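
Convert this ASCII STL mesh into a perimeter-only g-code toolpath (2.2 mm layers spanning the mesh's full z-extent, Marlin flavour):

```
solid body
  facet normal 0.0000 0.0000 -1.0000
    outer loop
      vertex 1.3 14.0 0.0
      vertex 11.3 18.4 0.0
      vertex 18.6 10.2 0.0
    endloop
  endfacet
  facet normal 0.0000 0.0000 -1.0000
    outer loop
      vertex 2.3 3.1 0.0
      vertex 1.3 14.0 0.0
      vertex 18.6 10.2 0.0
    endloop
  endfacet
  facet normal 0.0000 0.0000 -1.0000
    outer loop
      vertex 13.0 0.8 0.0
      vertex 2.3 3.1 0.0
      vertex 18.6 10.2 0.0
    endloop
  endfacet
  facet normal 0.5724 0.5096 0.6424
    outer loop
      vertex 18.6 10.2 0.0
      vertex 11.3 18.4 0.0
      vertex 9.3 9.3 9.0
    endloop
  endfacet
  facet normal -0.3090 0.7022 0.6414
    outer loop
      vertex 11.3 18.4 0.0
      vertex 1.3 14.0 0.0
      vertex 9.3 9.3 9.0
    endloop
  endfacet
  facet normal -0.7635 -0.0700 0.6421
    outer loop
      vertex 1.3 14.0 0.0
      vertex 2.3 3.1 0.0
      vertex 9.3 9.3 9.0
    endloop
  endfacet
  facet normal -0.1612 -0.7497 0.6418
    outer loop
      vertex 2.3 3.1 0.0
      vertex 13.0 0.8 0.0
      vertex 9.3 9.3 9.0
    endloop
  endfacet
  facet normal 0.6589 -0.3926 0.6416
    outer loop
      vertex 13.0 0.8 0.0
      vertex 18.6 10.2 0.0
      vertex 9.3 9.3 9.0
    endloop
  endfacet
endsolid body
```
; perimeter-only toolpath
G21 ; units = mm
G90 ; absolute positioning
G28 ; home
; layer 1
G0 Z2.2
G0 X16.3 Y10.0
G1 X10.8 Y16.1
G1 X3.3 Y12.8
G1 X4.0 Y4.7
G1 X12.1 Y2.9
G1 X16.3 Y10.0
; layer 2
G0 Z4.5
G0 X14.0 Y9.8
G1 X10.3 Y13.8
G1 X5.3 Y11.7
G1 X5.8 Y6.2
G1 X11.2 Y5.1
G1 X14.0 Y9.8
; layer 3
G0 Z6.8
G0 X11.6 Y9.5
G1 X9.8 Y11.6
G1 X7.3 Y10.5
G1 X7.6 Y7.8
G1 X10.2 Y7.2
G1 X11.6 Y9.5
M2 ; end

The solid is a regular 5-sided pyramid, base circumscribed radius ≈ 9.3 mm, apex at z ≈ 9 mm. Slicing at Δz = 2.2 mm — 4 equal slices spanning the solid's height, so layer i sits at z = i·h/4 — gives 3 non-empty perimeters. Each is a 5-segment closed polygon; G0 lifts to the layer z and rapids to the start vertex, then G1 traces the edges. The cross-section shrinks linearly with z (the slice at the apex is degenerate and omitted).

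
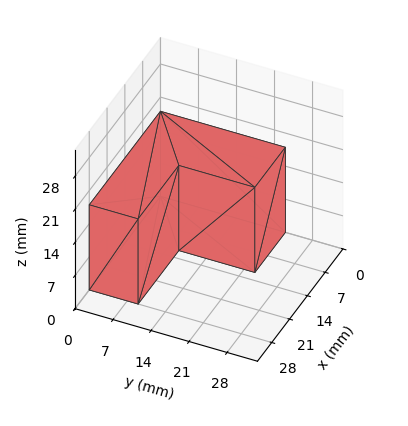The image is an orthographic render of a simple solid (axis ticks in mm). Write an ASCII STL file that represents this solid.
Reading the render: the shape is an L-shaped prism: outer 28 × 23 mm, arm thicknesses ≈ 9 mm (horizontal) and 12 mm (vertical), extruded 18 mm in z (dimensions read to the nearest mm from the axis ticks). For the STL, each face is triangulated and given an outward normal.

solid part
  facet normal 0.0000 0.0000 -1.0000
    outer loop
      vertex 28.0 9.0 0.0
      vertex 28.0 0.0 0.0
      vertex 0.0 0.0 0.0
    endloop
  endfacet
  facet normal 0.0000 0.0000 -1.0000
    outer loop
      vertex 12.0 9.0 0.0
      vertex 28.0 9.0 0.0
      vertex 0.0 0.0 0.0
    endloop
  endfacet
  facet normal 0.0000 0.0000 -1.0000
    outer loop
      vertex 12.0 23.0 0.0
      vertex 12.0 9.0 0.0
      vertex 0.0 0.0 0.0
    endloop
  endfacet
  facet normal 0.0000 0.0000 -1.0000
    outer loop
      vertex 0.0 23.0 0.0
      vertex 12.0 23.0 0.0
      vertex 0.0 0.0 0.0
    endloop
  endfacet
  facet normal 0.0000 0.0000 1.0000
    outer loop
      vertex 0.0 0.0 18.0
      vertex 28.0 0.0 18.0
      vertex 28.0 9.0 18.0
    endloop
  endfacet
  facet normal 0.0000 0.0000 1.0000
    outer loop
      vertex 0.0 0.0 18.0
      vertex 28.0 9.0 18.0
      vertex 12.0 9.0 18.0
    endloop
  endfacet
  facet normal 0.0000 0.0000 1.0000
    outer loop
      vertex 0.0 0.0 18.0
      vertex 12.0 9.0 18.0
      vertex 12.0 23.0 18.0
    endloop
  endfacet
  facet normal 0.0000 0.0000 1.0000
    outer loop
      vertex 0.0 0.0 18.0
      vertex 12.0 23.0 18.0
      vertex 0.0 23.0 18.0
    endloop
  endfacet
  facet normal 0.0000 -1.0000 0.0000
    outer loop
      vertex 0.0 0.0 0.0
      vertex 28.0 0.0 0.0
      vertex 28.0 0.0 18.0
    endloop
  endfacet
  facet normal 0.0000 -1.0000 0.0000
    outer loop
      vertex 0.0 0.0 0.0
      vertex 28.0 0.0 18.0
      vertex 0.0 0.0 18.0
    endloop
  endfacet
  facet normal 1.0000 0.0000 0.0000
    outer loop
      vertex 28.0 0.0 0.0
      vertex 28.0 9.0 0.0
      vertex 28.0 9.0 18.0
    endloop
  endfacet
  facet normal 1.0000 0.0000 0.0000
    outer loop
      vertex 28.0 0.0 0.0
      vertex 28.0 9.0 18.0
      vertex 28.0 0.0 18.0
    endloop
  endfacet
  facet normal 0.0000 1.0000 0.0000
    outer loop
      vertex 28.0 9.0 0.0
      vertex 12.0 9.0 0.0
      vertex 12.0 9.0 18.0
    endloop
  endfacet
  facet normal 0.0000 1.0000 0.0000
    outer loop
      vertex 28.0 9.0 0.0
      vertex 12.0 9.0 18.0
      vertex 28.0 9.0 18.0
    endloop
  endfacet
  facet normal 1.0000 0.0000 0.0000
    outer loop
      vertex 12.0 9.0 0.0
      vertex 12.0 23.0 0.0
      vertex 12.0 23.0 18.0
    endloop
  endfacet
  facet normal 1.0000 0.0000 0.0000
    outer loop
      vertex 12.0 9.0 0.0
      vertex 12.0 23.0 18.0
      vertex 12.0 9.0 18.0
    endloop
  endfacet
  facet normal 0.0000 1.0000 0.0000
    outer loop
      vertex 12.0 23.0 0.0
      vertex 0.0 23.0 0.0
      vertex 0.0 23.0 18.0
    endloop
  endfacet
  facet normal 0.0000 1.0000 0.0000
    outer loop
      vertex 12.0 23.0 0.0
      vertex 0.0 23.0 18.0
      vertex 12.0 23.0 18.0
    endloop
  endfacet
  facet normal -1.0000 0.0000 0.0000
    outer loop
      vertex 0.0 23.0 0.0
      vertex 0.0 0.0 0.0
      vertex 0.0 0.0 18.0
    endloop
  endfacet
  facet normal -1.0000 0.0000 0.0000
    outer loop
      vertex 0.0 23.0 0.0
      vertex 0.0 0.0 18.0
      vertex 0.0 23.0 18.0
    endloop
  endfacet
endsolid part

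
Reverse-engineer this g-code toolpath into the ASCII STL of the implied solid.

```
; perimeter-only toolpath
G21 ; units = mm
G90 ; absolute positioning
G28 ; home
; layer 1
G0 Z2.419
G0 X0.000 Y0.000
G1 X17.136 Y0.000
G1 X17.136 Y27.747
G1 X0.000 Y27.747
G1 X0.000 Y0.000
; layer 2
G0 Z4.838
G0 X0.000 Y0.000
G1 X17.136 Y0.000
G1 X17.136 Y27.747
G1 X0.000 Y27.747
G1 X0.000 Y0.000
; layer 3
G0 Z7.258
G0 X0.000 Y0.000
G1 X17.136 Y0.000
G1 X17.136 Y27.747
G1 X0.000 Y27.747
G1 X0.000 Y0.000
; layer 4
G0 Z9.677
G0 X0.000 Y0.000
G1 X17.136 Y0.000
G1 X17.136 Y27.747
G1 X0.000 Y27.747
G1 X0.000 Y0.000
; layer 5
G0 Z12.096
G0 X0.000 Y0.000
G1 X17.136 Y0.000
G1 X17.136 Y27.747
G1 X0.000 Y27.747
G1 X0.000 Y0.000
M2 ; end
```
solid part
  facet normal 0.0000 0.0000 -1.0000
    outer loop
      vertex 17.136 27.747 0.000
      vertex 17.136 0.000 0.000
      vertex 0.000 0.000 0.000
    endloop
  endfacet
  facet normal 0.0000 0.0000 -1.0000
    outer loop
      vertex 0.000 27.747 0.000
      vertex 17.136 27.747 0.000
      vertex 0.000 0.000 0.000
    endloop
  endfacet
  facet normal 0.0000 0.0000 1.0000
    outer loop
      vertex 0.000 0.000 12.096
      vertex 17.136 0.000 12.096
      vertex 17.136 27.747 12.096
    endloop
  endfacet
  facet normal 0.0000 0.0000 1.0000
    outer loop
      vertex 0.000 0.000 12.096
      vertex 17.136 27.747 12.096
      vertex 0.000 27.747 12.096
    endloop
  endfacet
  facet normal 0.0000 -1.0000 0.0000
    outer loop
      vertex 0.000 0.000 0.000
      vertex 17.136 0.000 0.000
      vertex 17.136 0.000 12.096
    endloop
  endfacet
  facet normal 0.0000 -1.0000 0.0000
    outer loop
      vertex 0.000 0.000 0.000
      vertex 17.136 0.000 12.096
      vertex 0.000 0.000 12.096
    endloop
  endfacet
  facet normal 0.0000 1.0000 0.0000
    outer loop
      vertex 17.136 27.747 12.096
      vertex 17.136 27.747 0.000
      vertex 0.000 27.747 0.000
    endloop
  endfacet
  facet normal 0.0000 1.0000 0.0000
    outer loop
      vertex 0.000 27.747 12.096
      vertex 17.136 27.747 12.096
      vertex 0.000 27.747 0.000
    endloop
  endfacet
  facet normal -1.0000 0.0000 0.0000
    outer loop
      vertex 0.000 27.747 12.096
      vertex 0.000 27.747 0.000
      vertex 0.000 0.000 0.000
    endloop
  endfacet
  facet normal -1.0000 0.0000 0.0000
    outer loop
      vertex 0.000 0.000 12.096
      vertex 0.000 27.747 12.096
      vertex 0.000 0.000 0.000
    endloop
  endfacet
  facet normal 1.0000 0.0000 0.0000
    outer loop
      vertex 17.136 0.000 0.000
      vertex 17.136 27.747 0.000
      vertex 17.136 27.747 12.096
    endloop
  endfacet
  facet normal 1.0000 0.0000 0.0000
    outer loop
      vertex 17.136 0.000 0.000
      vertex 17.136 27.747 12.096
      vertex 17.136 0.000 12.096
    endloop
  endfacet
endsolid part

The G0 Z moves step by Δz≈2.419 mm. Every layer's G1 loop is the same polygon, so the solid is a straight extrusion of it from z=0 to z≈12.1. Closing with flat bottom and top caps and triangulating gives 12 facets — a rectangular box, roughly 17.1 × 27.7 mm footprint and 12.1 mm tall.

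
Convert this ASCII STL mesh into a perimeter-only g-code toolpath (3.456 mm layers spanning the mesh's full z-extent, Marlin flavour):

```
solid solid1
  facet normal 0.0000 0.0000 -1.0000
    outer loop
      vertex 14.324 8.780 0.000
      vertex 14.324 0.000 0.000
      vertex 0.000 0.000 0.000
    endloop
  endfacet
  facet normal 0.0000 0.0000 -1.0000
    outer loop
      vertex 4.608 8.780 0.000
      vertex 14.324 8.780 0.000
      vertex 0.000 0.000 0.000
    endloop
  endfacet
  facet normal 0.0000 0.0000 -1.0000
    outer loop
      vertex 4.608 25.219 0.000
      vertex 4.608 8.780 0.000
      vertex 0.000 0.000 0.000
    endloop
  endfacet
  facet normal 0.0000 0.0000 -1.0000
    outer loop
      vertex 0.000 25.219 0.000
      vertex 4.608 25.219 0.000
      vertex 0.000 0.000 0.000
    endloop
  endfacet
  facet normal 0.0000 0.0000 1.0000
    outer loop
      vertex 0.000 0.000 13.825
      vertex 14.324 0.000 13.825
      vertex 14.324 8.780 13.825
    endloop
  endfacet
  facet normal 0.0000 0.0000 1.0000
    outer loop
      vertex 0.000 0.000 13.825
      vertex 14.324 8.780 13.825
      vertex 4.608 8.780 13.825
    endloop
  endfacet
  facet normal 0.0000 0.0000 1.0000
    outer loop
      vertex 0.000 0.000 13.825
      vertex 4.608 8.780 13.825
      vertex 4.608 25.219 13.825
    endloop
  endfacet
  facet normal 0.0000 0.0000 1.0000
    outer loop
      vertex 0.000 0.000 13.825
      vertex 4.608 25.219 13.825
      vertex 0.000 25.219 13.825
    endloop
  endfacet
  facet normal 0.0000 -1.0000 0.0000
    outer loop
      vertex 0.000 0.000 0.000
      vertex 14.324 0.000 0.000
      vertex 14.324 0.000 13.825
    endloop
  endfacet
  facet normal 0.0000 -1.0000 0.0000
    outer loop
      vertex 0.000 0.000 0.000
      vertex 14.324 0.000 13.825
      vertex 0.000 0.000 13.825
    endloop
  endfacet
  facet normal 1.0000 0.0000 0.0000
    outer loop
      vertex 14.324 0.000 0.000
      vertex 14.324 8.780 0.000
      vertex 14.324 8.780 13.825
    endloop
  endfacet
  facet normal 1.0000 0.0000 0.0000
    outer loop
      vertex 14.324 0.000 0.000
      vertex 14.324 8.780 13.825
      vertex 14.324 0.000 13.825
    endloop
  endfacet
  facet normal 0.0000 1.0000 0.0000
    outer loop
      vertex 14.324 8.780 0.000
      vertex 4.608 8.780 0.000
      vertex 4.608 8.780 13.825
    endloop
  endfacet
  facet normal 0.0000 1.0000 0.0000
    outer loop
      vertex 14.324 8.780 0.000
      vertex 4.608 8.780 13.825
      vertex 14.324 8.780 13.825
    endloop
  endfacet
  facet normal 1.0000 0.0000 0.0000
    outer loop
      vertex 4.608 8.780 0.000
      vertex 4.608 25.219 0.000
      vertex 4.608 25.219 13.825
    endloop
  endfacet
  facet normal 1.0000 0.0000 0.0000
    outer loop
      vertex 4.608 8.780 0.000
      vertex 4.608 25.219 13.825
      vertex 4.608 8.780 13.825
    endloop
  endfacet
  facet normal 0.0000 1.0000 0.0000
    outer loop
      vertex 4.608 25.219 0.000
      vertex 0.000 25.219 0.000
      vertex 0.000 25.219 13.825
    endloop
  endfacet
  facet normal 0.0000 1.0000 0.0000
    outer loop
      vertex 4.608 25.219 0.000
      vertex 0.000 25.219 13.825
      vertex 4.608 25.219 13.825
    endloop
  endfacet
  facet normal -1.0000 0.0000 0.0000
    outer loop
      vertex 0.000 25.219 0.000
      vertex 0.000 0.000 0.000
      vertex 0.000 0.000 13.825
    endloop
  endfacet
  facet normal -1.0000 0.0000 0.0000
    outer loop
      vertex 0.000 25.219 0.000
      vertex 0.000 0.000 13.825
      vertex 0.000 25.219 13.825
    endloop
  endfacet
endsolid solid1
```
; perimeter-only toolpath
G21 ; units = mm
G90 ; absolute positioning
G28 ; home
; layer 1
G0 Z3.456
G0 X0.000 Y0.000
G1 X14.324 Y0.000
G1 X14.324 Y8.780
G1 X4.608 Y8.780
G1 X4.608 Y25.219
G1 X0.000 Y25.219
G1 X0.000 Y0.000
; layer 2
G0 Z6.912
G0 X0.000 Y0.000
G1 X14.324 Y0.000
G1 X14.324 Y8.780
G1 X4.608 Y8.780
G1 X4.608 Y25.219
G1 X0.000 Y25.219
G1 X0.000 Y0.000
; layer 3
G0 Z10.369
G0 X0.000 Y0.000
G1 X14.324 Y0.000
G1 X14.324 Y8.780
G1 X4.608 Y8.780
G1 X4.608 Y25.219
G1 X0.000 Y25.219
G1 X0.000 Y0.000
; layer 4
G0 Z13.825
G0 X0.000 Y0.000
G1 X14.324 Y0.000
G1 X14.324 Y8.780
G1 X4.608 Y8.780
G1 X4.608 Y25.219
G1 X0.000 Y25.219
G1 X0.000 Y0.000
M2 ; end

The solid is an L-shaped prism: outer 14.3 × 25.2 mm, arm thicknesses ≈ 8.78 mm (horizontal) and 4.61 mm (vertical), extruded 13.8 mm in z. Slicing at Δz = 3.456 mm — 4 equal slices spanning the solid's height, so layer i sits at z = i·h/4 — gives 4 non-empty perimeters. Each is a 6-segment closed polygon; G0 lifts to the layer z and rapids to the start vertex, then G1 traces the edges.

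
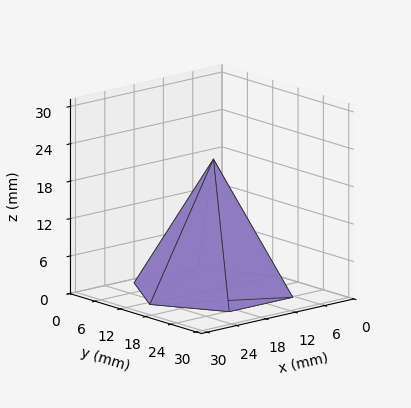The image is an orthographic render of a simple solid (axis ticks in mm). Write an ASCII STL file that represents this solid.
Reading the render: the shape is a regular 6-sided pyramid, base circumscribed radius ≈ 13 mm, apex at z ≈ 21 mm (dimensions read to the nearest mm from the axis ticks). For the STL, each face is triangulated and given an outward normal.

solid part
  facet normal 0.0000 0.0000 -1.0000
    outer loop
      vertex 6.500 24.258 0.000
      vertex 19.500 24.258 0.000
      vertex 26.000 13.000 0.000
    endloop
  endfacet
  facet normal 0.0000 0.0000 -1.0000
    outer loop
      vertex 0.000 13.000 0.000
      vertex 6.500 24.258 0.000
      vertex 26.000 13.000 0.000
    endloop
  endfacet
  facet normal 0.0000 0.0000 -1.0000
    outer loop
      vertex 6.500 1.742 0.000
      vertex 0.000 13.000 0.000
      vertex 26.000 13.000 0.000
    endloop
  endfacet
  facet normal 0.0000 0.0000 -1.0000
    outer loop
      vertex 19.500 1.742 0.000
      vertex 6.500 1.742 0.000
      vertex 26.000 13.000 0.000
    endloop
  endfacet
  facet normal 0.7633 0.4407 0.4725
    outer loop
      vertex 26.000 13.000 0.000
      vertex 19.500 24.258 0.000
      vertex 13.000 13.000 21.000
    endloop
  endfacet
  facet normal 0.0000 0.8813 0.4725
    outer loop
      vertex 19.500 24.258 0.000
      vertex 6.500 24.258 0.000
      vertex 13.000 13.000 21.000
    endloop
  endfacet
  facet normal -0.7633 0.4407 0.4725
    outer loop
      vertex 6.500 24.258 0.000
      vertex 0.000 13.000 0.000
      vertex 13.000 13.000 21.000
    endloop
  endfacet
  facet normal -0.7633 -0.4407 0.4725
    outer loop
      vertex 0.000 13.000 0.000
      vertex 6.500 1.742 0.000
      vertex 13.000 13.000 21.000
    endloop
  endfacet
  facet normal 0.0000 -0.8813 0.4725
    outer loop
      vertex 6.500 1.742 0.000
      vertex 19.500 1.742 0.000
      vertex 13.000 13.000 21.000
    endloop
  endfacet
  facet normal 0.7633 -0.4407 0.4725
    outer loop
      vertex 19.500 1.742 0.000
      vertex 26.000 13.000 0.000
      vertex 13.000 13.000 21.000
    endloop
  endfacet
endsolid part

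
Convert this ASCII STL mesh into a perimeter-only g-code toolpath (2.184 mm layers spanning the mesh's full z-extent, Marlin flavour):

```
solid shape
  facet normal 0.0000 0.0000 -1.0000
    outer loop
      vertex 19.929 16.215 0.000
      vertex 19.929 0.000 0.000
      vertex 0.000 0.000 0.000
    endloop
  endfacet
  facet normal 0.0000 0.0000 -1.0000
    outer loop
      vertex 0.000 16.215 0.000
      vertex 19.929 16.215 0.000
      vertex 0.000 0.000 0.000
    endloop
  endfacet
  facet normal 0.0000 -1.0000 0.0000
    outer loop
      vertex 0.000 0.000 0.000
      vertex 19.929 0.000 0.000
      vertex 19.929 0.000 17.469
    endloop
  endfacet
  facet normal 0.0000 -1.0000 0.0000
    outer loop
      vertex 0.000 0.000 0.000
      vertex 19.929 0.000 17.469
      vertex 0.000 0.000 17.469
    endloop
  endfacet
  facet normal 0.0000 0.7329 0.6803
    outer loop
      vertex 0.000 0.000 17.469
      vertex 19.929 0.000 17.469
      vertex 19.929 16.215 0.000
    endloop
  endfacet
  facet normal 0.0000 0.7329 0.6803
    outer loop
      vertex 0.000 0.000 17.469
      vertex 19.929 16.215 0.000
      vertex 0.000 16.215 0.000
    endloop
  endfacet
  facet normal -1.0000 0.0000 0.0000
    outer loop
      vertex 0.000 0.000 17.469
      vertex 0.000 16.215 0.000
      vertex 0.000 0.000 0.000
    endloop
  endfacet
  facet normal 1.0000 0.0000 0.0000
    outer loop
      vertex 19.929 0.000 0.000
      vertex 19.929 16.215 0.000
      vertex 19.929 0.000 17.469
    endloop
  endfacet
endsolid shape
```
; perimeter-only toolpath
G21 ; units = mm
G90 ; absolute positioning
G28 ; home
; layer 1
G0 Z2.184
G0 X0.000 Y0.000
G1 X19.929 Y0.000
G1 X19.929 Y14.188
G1 X0.000 Y14.188
G1 X0.000 Y0.000
; layer 2
G0 Z4.367
G0 X0.000 Y0.000
G1 X19.929 Y0.000
G1 X19.929 Y12.161
G1 X0.000 Y12.161
G1 X0.000 Y0.000
; layer 3
G0 Z6.551
G0 X0.000 Y0.000
G1 X19.929 Y0.000
G1 X19.929 Y10.134
G1 X0.000 Y10.134
G1 X0.000 Y0.000
; layer 4
G0 Z8.735
G0 X0.000 Y0.000
G1 X19.929 Y0.000
G1 X19.929 Y8.107
G1 X0.000 Y8.107
G1 X0.000 Y0.000
; layer 5
G0 Z10.918
G0 X0.000 Y0.000
G1 X19.929 Y0.000
G1 X19.929 Y6.081
G1 X0.000 Y6.081
G1 X0.000 Y0.000
; layer 6
G0 Z13.102
G0 X0.000 Y0.000
G1 X19.929 Y0.000
G1 X19.929 Y4.054
G1 X0.000 Y4.054
G1 X0.000 Y0.000
; layer 7
G0 Z15.285
G0 X0.000 Y0.000
G1 X19.929 Y0.000
G1 X19.929 Y2.027
G1 X0.000 Y2.027
G1 X0.000 Y0.000
M2 ; end

The solid is a wedge (ramp): 19.9 × 16.2 mm base, rising to 17.5 mm along the y=0 edge and sloping linearly to z=0 at y=16.2. Slicing at Δz = 2.184 mm — 8 equal slices spanning the solid's height, so layer i sits at z = i·h/8 — gives 7 non-empty perimeters. Each is a 4-segment closed polygon; G0 lifts to the layer z and rapids to the start vertex, then G1 traces the edges. The cross-section shrinks linearly with z (the slice at the apex is degenerate and omitted).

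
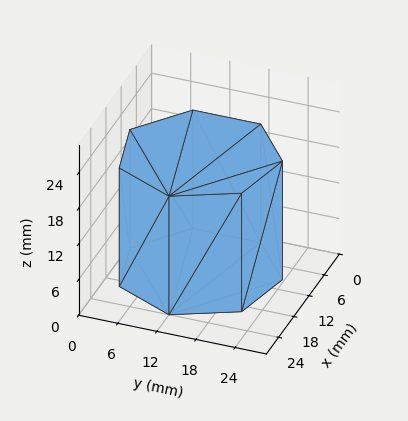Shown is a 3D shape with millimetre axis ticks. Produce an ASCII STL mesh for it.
Reading the render: the shape is a regular 7-sided prism (a cylinder approximated with 7 flat sides), circumscribed radius ≈ 12 mm, height ≈ 20 mm (dimensions read to the nearest mm from the axis ticks). For the STL, each face is triangulated and given an outward normal.

solid part
  facet normal 0.0000 0.0000 -1.0000
    outer loop
      vertex 9.330 23.699 0.000
      vertex 19.482 21.382 0.000
      vertex 24.000 12.000 0.000
    endloop
  endfacet
  facet normal 0.0000 0.0000 -1.0000
    outer loop
      vertex 1.188 17.207 0.000
      vertex 9.330 23.699 0.000
      vertex 24.000 12.000 0.000
    endloop
  endfacet
  facet normal 0.0000 0.0000 -1.0000
    outer loop
      vertex 1.188 6.793 0.000
      vertex 1.188 17.207 0.000
      vertex 24.000 12.000 0.000
    endloop
  endfacet
  facet normal 0.0000 0.0000 -1.0000
    outer loop
      vertex 9.330 0.301 0.000
      vertex 1.188 6.793 0.000
      vertex 24.000 12.000 0.000
    endloop
  endfacet
  facet normal 0.0000 0.0000 -1.0000
    outer loop
      vertex 19.482 2.618 0.000
      vertex 9.330 0.301 0.000
      vertex 24.000 12.000 0.000
    endloop
  endfacet
  facet normal 0.0000 0.0000 1.0000
    outer loop
      vertex 24.000 12.000 20.000
      vertex 19.482 21.382 20.000
      vertex 9.330 23.699 20.000
    endloop
  endfacet
  facet normal 0.0000 0.0000 1.0000
    outer loop
      vertex 24.000 12.000 20.000
      vertex 9.330 23.699 20.000
      vertex 1.188 17.207 20.000
    endloop
  endfacet
  facet normal 0.0000 0.0000 1.0000
    outer loop
      vertex 24.000 12.000 20.000
      vertex 1.188 17.207 20.000
      vertex 1.188 6.793 20.000
    endloop
  endfacet
  facet normal 0.0000 0.0000 1.0000
    outer loop
      vertex 24.000 12.000 20.000
      vertex 1.188 6.793 20.000
      vertex 9.330 0.301 20.000
    endloop
  endfacet
  facet normal 0.0000 0.0000 1.0000
    outer loop
      vertex 24.000 12.000 20.000
      vertex 9.330 0.301 20.000
      vertex 19.482 2.618 20.000
    endloop
  endfacet
  facet normal 0.9010 0.4339 0.0000
    outer loop
      vertex 24.000 12.000 0.000
      vertex 19.482 21.382 0.000
      vertex 19.482 21.382 20.000
    endloop
  endfacet
  facet normal 0.9010 0.4339 0.0000
    outer loop
      vertex 24.000 12.000 0.000
      vertex 19.482 21.382 20.000
      vertex 24.000 12.000 20.000
    endloop
  endfacet
  facet normal 0.2225 0.9749 0.0000
    outer loop
      vertex 19.482 21.382 0.000
      vertex 9.330 23.699 0.000
      vertex 9.330 23.699 20.000
    endloop
  endfacet
  facet normal 0.2225 0.9749 0.0000
    outer loop
      vertex 19.482 21.382 0.000
      vertex 9.330 23.699 20.000
      vertex 19.482 21.382 20.000
    endloop
  endfacet
  facet normal -0.6234 0.7819 0.0000
    outer loop
      vertex 9.330 23.699 0.000
      vertex 1.188 17.207 0.000
      vertex 1.188 17.207 20.000
    endloop
  endfacet
  facet normal -0.6234 0.7819 0.0000
    outer loop
      vertex 9.330 23.699 0.000
      vertex 1.188 17.207 20.000
      vertex 9.330 23.699 20.000
    endloop
  endfacet
  facet normal -1.0000 0.0000 0.0000
    outer loop
      vertex 1.188 17.207 0.000
      vertex 1.188 6.793 0.000
      vertex 1.188 6.793 20.000
    endloop
  endfacet
  facet normal -1.0000 0.0000 0.0000
    outer loop
      vertex 1.188 17.207 0.000
      vertex 1.188 6.793 20.000
      vertex 1.188 17.207 20.000
    endloop
  endfacet
  facet normal -0.6234 -0.7819 0.0000
    outer loop
      vertex 1.188 6.793 0.000
      vertex 9.330 0.301 0.000
      vertex 9.330 0.301 20.000
    endloop
  endfacet
  facet normal -0.6234 -0.7819 0.0000
    outer loop
      vertex 1.188 6.793 0.000
      vertex 9.330 0.301 20.000
      vertex 1.188 6.793 20.000
    endloop
  endfacet
  facet normal 0.2225 -0.9749 0.0000
    outer loop
      vertex 9.330 0.301 0.000
      vertex 19.482 2.618 0.000
      vertex 19.482 2.618 20.000
    endloop
  endfacet
  facet normal 0.2225 -0.9749 0.0000
    outer loop
      vertex 9.330 0.301 0.000
      vertex 19.482 2.618 20.000
      vertex 9.330 0.301 20.000
    endloop
  endfacet
  facet normal 0.9010 -0.4339 0.0000
    outer loop
      vertex 19.482 2.618 0.000
      vertex 24.000 12.000 0.000
      vertex 24.000 12.000 20.000
    endloop
  endfacet
  facet normal 0.9010 -0.4339 0.0000
    outer loop
      vertex 19.482 2.618 0.000
      vertex 24.000 12.000 20.000
      vertex 19.482 2.618 20.000
    endloop
  endfacet
endsolid part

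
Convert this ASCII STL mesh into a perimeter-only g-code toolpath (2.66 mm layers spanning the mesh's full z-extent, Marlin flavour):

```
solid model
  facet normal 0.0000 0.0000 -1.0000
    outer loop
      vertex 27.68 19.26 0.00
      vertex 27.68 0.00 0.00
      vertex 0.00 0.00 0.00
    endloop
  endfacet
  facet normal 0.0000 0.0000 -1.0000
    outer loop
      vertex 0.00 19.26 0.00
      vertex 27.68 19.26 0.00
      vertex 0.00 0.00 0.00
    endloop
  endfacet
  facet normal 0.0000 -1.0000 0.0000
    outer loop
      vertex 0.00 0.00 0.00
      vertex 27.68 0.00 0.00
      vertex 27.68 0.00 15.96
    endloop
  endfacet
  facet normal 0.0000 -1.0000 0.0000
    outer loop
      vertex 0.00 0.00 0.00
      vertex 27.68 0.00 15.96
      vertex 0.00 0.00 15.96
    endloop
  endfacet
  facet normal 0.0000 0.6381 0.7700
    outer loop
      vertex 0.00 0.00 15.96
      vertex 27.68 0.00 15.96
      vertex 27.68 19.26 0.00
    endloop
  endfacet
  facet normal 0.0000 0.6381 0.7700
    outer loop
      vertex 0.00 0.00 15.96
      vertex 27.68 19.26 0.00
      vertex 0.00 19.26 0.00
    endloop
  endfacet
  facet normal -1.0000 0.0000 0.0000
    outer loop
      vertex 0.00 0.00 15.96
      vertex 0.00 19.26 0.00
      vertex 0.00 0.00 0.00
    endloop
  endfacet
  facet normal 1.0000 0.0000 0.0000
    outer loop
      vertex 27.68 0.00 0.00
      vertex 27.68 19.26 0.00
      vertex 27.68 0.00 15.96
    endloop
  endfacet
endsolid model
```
; perimeter-only toolpath
G21 ; units = mm
G90 ; absolute positioning
G28 ; home
; layer 1
G0 Z2.66
G0 X0.00 Y0.00
G1 X27.68 Y0.00
G1 X27.68 Y16.05
G1 X0.00 Y16.05
G1 X0.00 Y0.00
; layer 2
G0 Z5.32
G0 X0.00 Y0.00
G1 X27.68 Y0.00
G1 X27.68 Y12.84
G1 X0.00 Y12.84
G1 X0.00 Y0.00
; layer 3
G0 Z7.98
G0 X0.00 Y0.00
G1 X27.68 Y0.00
G1 X27.68 Y9.63
G1 X0.00 Y9.63
G1 X0.00 Y0.00
; layer 4
G0 Z10.64
G0 X0.00 Y0.00
G1 X27.68 Y0.00
G1 X27.68 Y6.42
G1 X0.00 Y6.42
G1 X0.00 Y0.00
; layer 5
G0 Z13.30
G0 X0.00 Y0.00
G1 X27.68 Y0.00
G1 X27.68 Y3.21
G1 X0.00 Y3.21
G1 X0.00 Y0.00
M2 ; end

The solid is a wedge (ramp): 27.7 × 19.3 mm base, rising to 16 mm along the y=0 edge and sloping linearly to z=0 at y=19.3. Slicing at Δz = 2.66 mm — 6 equal slices spanning the solid's height, so layer i sits at z = i·h/6 — gives 5 non-empty perimeters. Each is a 4-segment closed polygon; G0 lifts to the layer z and rapids to the start vertex, then G1 traces the edges. The cross-section shrinks linearly with z (the slice at the apex is degenerate and omitted).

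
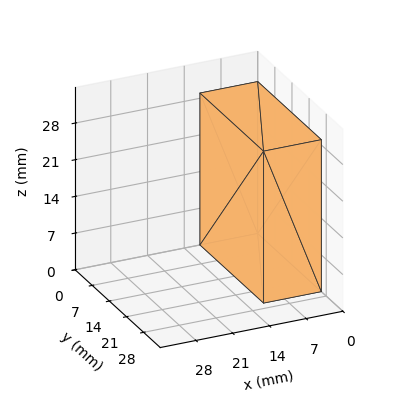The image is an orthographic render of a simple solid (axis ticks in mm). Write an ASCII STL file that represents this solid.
Reading the render: the shape is a rectangular box, roughly 11 × 26 mm footprint and 29 mm tall (dimensions read to the nearest mm from the axis ticks). For the STL, each face is triangulated and given an outward normal.

solid part
  facet normal 0.0000 0.0000 -1.0000
    outer loop
      vertex 11.00 26.00 0.00
      vertex 11.00 0.00 0.00
      vertex 0.00 0.00 0.00
    endloop
  endfacet
  facet normal 0.0000 0.0000 -1.0000
    outer loop
      vertex 0.00 26.00 0.00
      vertex 11.00 26.00 0.00
      vertex 0.00 0.00 0.00
    endloop
  endfacet
  facet normal 0.0000 0.0000 1.0000
    outer loop
      vertex 0.00 0.00 29.00
      vertex 11.00 0.00 29.00
      vertex 11.00 26.00 29.00
    endloop
  endfacet
  facet normal 0.0000 0.0000 1.0000
    outer loop
      vertex 0.00 0.00 29.00
      vertex 11.00 26.00 29.00
      vertex 0.00 26.00 29.00
    endloop
  endfacet
  facet normal 0.0000 -1.0000 0.0000
    outer loop
      vertex 0.00 0.00 0.00
      vertex 11.00 0.00 0.00
      vertex 11.00 0.00 29.00
    endloop
  endfacet
  facet normal 0.0000 -1.0000 0.0000
    outer loop
      vertex 0.00 0.00 0.00
      vertex 11.00 0.00 29.00
      vertex 0.00 0.00 29.00
    endloop
  endfacet
  facet normal 0.0000 1.0000 0.0000
    outer loop
      vertex 11.00 26.00 29.00
      vertex 11.00 26.00 0.00
      vertex 0.00 26.00 0.00
    endloop
  endfacet
  facet normal 0.0000 1.0000 0.0000
    outer loop
      vertex 0.00 26.00 29.00
      vertex 11.00 26.00 29.00
      vertex 0.00 26.00 0.00
    endloop
  endfacet
  facet normal -1.0000 0.0000 0.0000
    outer loop
      vertex 0.00 26.00 29.00
      vertex 0.00 26.00 0.00
      vertex 0.00 0.00 0.00
    endloop
  endfacet
  facet normal -1.0000 0.0000 0.0000
    outer loop
      vertex 0.00 0.00 29.00
      vertex 0.00 26.00 29.00
      vertex 0.00 0.00 0.00
    endloop
  endfacet
  facet normal 1.0000 0.0000 0.0000
    outer loop
      vertex 11.00 0.00 0.00
      vertex 11.00 26.00 0.00
      vertex 11.00 26.00 29.00
    endloop
  endfacet
  facet normal 1.0000 0.0000 0.0000
    outer loop
      vertex 11.00 0.00 0.00
      vertex 11.00 26.00 29.00
      vertex 11.00 0.00 29.00
    endloop
  endfacet
endsolid part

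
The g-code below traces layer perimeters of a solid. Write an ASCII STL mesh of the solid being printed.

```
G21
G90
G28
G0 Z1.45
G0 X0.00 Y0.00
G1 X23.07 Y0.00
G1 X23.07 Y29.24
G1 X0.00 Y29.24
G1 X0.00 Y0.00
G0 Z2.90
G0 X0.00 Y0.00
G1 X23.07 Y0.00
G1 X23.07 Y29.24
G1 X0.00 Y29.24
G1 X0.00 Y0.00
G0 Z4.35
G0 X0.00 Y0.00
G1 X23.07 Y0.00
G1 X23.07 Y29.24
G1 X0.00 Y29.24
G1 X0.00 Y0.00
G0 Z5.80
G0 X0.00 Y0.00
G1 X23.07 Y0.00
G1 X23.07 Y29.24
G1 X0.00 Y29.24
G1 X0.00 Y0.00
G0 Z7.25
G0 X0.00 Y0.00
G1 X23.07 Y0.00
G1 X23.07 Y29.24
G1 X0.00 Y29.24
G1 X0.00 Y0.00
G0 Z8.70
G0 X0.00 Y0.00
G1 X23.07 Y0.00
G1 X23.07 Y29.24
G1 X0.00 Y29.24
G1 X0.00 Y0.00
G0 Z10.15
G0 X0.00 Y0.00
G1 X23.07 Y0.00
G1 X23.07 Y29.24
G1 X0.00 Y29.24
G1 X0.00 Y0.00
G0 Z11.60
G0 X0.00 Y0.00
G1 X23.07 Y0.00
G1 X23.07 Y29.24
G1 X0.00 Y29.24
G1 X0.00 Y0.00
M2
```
solid part
  facet normal 0.0000 0.0000 -1.0000
    outer loop
      vertex 23.07 29.24 0.00
      vertex 23.07 0.00 0.00
      vertex 0.00 0.00 0.00
    endloop
  endfacet
  facet normal 0.0000 0.0000 -1.0000
    outer loop
      vertex 0.00 29.24 0.00
      vertex 23.07 29.24 0.00
      vertex 0.00 0.00 0.00
    endloop
  endfacet
  facet normal 0.0000 0.0000 1.0000
    outer loop
      vertex 0.00 0.00 11.60
      vertex 23.07 0.00 11.60
      vertex 23.07 29.24 11.60
    endloop
  endfacet
  facet normal 0.0000 0.0000 1.0000
    outer loop
      vertex 0.00 0.00 11.60
      vertex 23.07 29.24 11.60
      vertex 0.00 29.24 11.60
    endloop
  endfacet
  facet normal 0.0000 -1.0000 0.0000
    outer loop
      vertex 0.00 0.00 0.00
      vertex 23.07 0.00 0.00
      vertex 23.07 0.00 11.60
    endloop
  endfacet
  facet normal 0.0000 -1.0000 0.0000
    outer loop
      vertex 0.00 0.00 0.00
      vertex 23.07 0.00 11.60
      vertex 0.00 0.00 11.60
    endloop
  endfacet
  facet normal 0.0000 1.0000 0.0000
    outer loop
      vertex 23.07 29.24 11.60
      vertex 23.07 29.24 0.00
      vertex 0.00 29.24 0.00
    endloop
  endfacet
  facet normal 0.0000 1.0000 0.0000
    outer loop
      vertex 0.00 29.24 11.60
      vertex 23.07 29.24 11.60
      vertex 0.00 29.24 0.00
    endloop
  endfacet
  facet normal -1.0000 0.0000 0.0000
    outer loop
      vertex 0.00 29.24 11.60
      vertex 0.00 29.24 0.00
      vertex 0.00 0.00 0.00
    endloop
  endfacet
  facet normal -1.0000 0.0000 0.0000
    outer loop
      vertex 0.00 0.00 11.60
      vertex 0.00 29.24 11.60
      vertex 0.00 0.00 0.00
    endloop
  endfacet
  facet normal 1.0000 0.0000 0.0000
    outer loop
      vertex 23.07 0.00 0.00
      vertex 23.07 29.24 0.00
      vertex 23.07 29.24 11.60
    endloop
  endfacet
  facet normal 1.0000 0.0000 0.0000
    outer loop
      vertex 23.07 0.00 0.00
      vertex 23.07 29.24 11.60
      vertex 23.07 0.00 11.60
    endloop
  endfacet
endsolid part

The G0 Z moves step by Δz≈1.45 mm. Every layer's G1 loop is the same polygon, so the solid is a straight extrusion of it from z=0 to z≈11.6. Closing with flat bottom and top caps and triangulating gives 12 facets — a rectangular box, roughly 23.1 × 29.2 mm footprint and 11.6 mm tall.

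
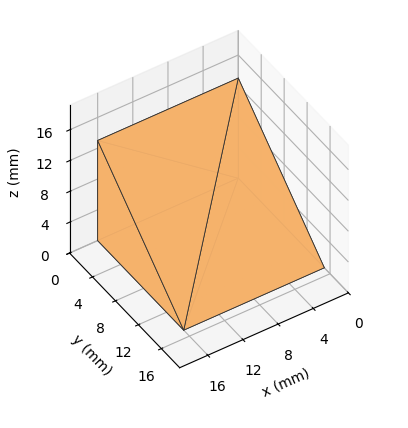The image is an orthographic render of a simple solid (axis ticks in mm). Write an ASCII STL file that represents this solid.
Reading the render: the shape is a wedge (ramp): 16 × 15 mm base, rising to 13 mm along the y=0 edge and sloping linearly to z=0 at y=15 (dimensions read to the nearest mm from the axis ticks). For the STL, each face is triangulated and given an outward normal.

solid part
  facet normal 0.0000 0.0000 -1.0000
    outer loop
      vertex 16.0 15.0 0.0
      vertex 16.0 0.0 0.0
      vertex 0.0 0.0 0.0
    endloop
  endfacet
  facet normal 0.0000 0.0000 -1.0000
    outer loop
      vertex 0.0 15.0 0.0
      vertex 16.0 15.0 0.0
      vertex 0.0 0.0 0.0
    endloop
  endfacet
  facet normal 0.0000 -1.0000 0.0000
    outer loop
      vertex 0.0 0.0 0.0
      vertex 16.0 0.0 0.0
      vertex 16.0 0.0 13.0
    endloop
  endfacet
  facet normal 0.0000 -1.0000 0.0000
    outer loop
      vertex 0.0 0.0 0.0
      vertex 16.0 0.0 13.0
      vertex 0.0 0.0 13.0
    endloop
  endfacet
  facet normal 0.0000 0.6549 0.7557
    outer loop
      vertex 0.0 0.0 13.0
      vertex 16.0 0.0 13.0
      vertex 16.0 15.0 0.0
    endloop
  endfacet
  facet normal 0.0000 0.6549 0.7557
    outer loop
      vertex 0.0 0.0 13.0
      vertex 16.0 15.0 0.0
      vertex 0.0 15.0 0.0
    endloop
  endfacet
  facet normal -1.0000 0.0000 0.0000
    outer loop
      vertex 0.0 0.0 13.0
      vertex 0.0 15.0 0.0
      vertex 0.0 0.0 0.0
    endloop
  endfacet
  facet normal 1.0000 0.0000 0.0000
    outer loop
      vertex 16.0 0.0 0.0
      vertex 16.0 15.0 0.0
      vertex 16.0 0.0 13.0
    endloop
  endfacet
endsolid part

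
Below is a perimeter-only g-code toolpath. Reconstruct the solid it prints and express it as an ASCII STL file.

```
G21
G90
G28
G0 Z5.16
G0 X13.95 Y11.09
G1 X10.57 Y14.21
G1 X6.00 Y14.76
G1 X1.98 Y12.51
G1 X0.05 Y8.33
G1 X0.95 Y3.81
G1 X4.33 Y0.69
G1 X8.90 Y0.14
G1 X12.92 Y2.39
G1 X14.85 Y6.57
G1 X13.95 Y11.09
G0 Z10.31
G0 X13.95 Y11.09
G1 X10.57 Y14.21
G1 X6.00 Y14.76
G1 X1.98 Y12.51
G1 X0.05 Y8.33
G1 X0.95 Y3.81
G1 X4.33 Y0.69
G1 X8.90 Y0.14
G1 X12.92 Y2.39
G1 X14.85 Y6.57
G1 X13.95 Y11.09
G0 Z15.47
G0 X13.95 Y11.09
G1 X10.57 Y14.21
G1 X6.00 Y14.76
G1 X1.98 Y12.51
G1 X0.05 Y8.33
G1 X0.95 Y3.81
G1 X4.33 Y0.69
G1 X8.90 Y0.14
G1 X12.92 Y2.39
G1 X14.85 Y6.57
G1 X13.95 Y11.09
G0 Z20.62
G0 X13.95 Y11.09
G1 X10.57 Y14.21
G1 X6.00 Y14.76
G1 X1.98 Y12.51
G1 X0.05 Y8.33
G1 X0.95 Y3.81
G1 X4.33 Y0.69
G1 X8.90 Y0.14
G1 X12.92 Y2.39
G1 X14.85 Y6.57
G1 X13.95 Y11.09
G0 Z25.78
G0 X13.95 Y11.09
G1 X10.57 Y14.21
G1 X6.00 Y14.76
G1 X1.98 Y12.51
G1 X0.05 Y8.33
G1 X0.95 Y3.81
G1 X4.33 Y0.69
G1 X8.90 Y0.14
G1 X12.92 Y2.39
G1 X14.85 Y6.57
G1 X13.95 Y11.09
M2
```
solid part
  facet normal 0.0000 0.0000 -1.0000
    outer loop
      vertex 6.00 14.76 0.00
      vertex 10.57 14.21 0.00
      vertex 13.95 11.09 0.00
    endloop
  endfacet
  facet normal 0.0000 0.0000 -1.0000
    outer loop
      vertex 1.98 12.51 0.00
      vertex 6.00 14.76 0.00
      vertex 13.95 11.09 0.00
    endloop
  endfacet
  facet normal 0.0000 0.0000 -1.0000
    outer loop
      vertex 0.05 8.33 0.00
      vertex 1.98 12.51 0.00
      vertex 13.95 11.09 0.00
    endloop
  endfacet
  facet normal 0.0000 0.0000 -1.0000
    outer loop
      vertex 0.95 3.81 0.00
      vertex 0.05 8.33 0.00
      vertex 13.95 11.09 0.00
    endloop
  endfacet
  facet normal 0.0000 0.0000 -1.0000
    outer loop
      vertex 4.33 0.69 0.00
      vertex 0.95 3.81 0.00
      vertex 13.95 11.09 0.00
    endloop
  endfacet
  facet normal 0.0000 0.0000 -1.0000
    outer loop
      vertex 8.90 0.14 0.00
      vertex 4.33 0.69 0.00
      vertex 13.95 11.09 0.00
    endloop
  endfacet
  facet normal 0.0000 0.0000 -1.0000
    outer loop
      vertex 12.92 2.39 0.00
      vertex 8.90 0.14 0.00
      vertex 13.95 11.09 0.00
    endloop
  endfacet
  facet normal 0.0000 0.0000 -1.0000
    outer loop
      vertex 14.85 6.57 0.00
      vertex 12.92 2.39 0.00
      vertex 13.95 11.09 0.00
    endloop
  endfacet
  facet normal 0.0000 0.0000 1.0000
    outer loop
      vertex 13.95 11.09 25.78
      vertex 10.57 14.21 25.78
      vertex 6.00 14.76 25.78
    endloop
  endfacet
  facet normal 0.0000 0.0000 1.0000
    outer loop
      vertex 13.95 11.09 25.78
      vertex 6.00 14.76 25.78
      vertex 1.98 12.51 25.78
    endloop
  endfacet
  facet normal 0.0000 0.0000 1.0000
    outer loop
      vertex 13.95 11.09 25.78
      vertex 1.98 12.51 25.78
      vertex 0.05 8.33 25.78
    endloop
  endfacet
  facet normal 0.0000 0.0000 1.0000
    outer loop
      vertex 13.95 11.09 25.78
      vertex 0.05 8.33 25.78
      vertex 0.95 3.81 25.78
    endloop
  endfacet
  facet normal 0.0000 0.0000 1.0000
    outer loop
      vertex 13.95 11.09 25.78
      vertex 0.95 3.81 25.78
      vertex 4.33 0.69 25.78
    endloop
  endfacet
  facet normal 0.0000 0.0000 1.0000
    outer loop
      vertex 13.95 11.09 25.78
      vertex 4.33 0.69 25.78
      vertex 8.90 0.14 25.78
    endloop
  endfacet
  facet normal 0.0000 0.0000 1.0000
    outer loop
      vertex 13.95 11.09 25.78
      vertex 8.90 0.14 25.78
      vertex 12.92 2.39 25.78
    endloop
  endfacet
  facet normal 0.0000 0.0000 1.0000
    outer loop
      vertex 13.95 11.09 25.78
      vertex 12.92 2.39 25.78
      vertex 14.85 6.57 25.78
    endloop
  endfacet
  facet normal 0.6783 0.7348 0.0000
    outer loop
      vertex 13.95 11.09 0.00
      vertex 10.57 14.21 0.00
      vertex 10.57 14.21 25.78
    endloop
  endfacet
  facet normal 0.6783 0.7348 0.0000
    outer loop
      vertex 13.95 11.09 0.00
      vertex 10.57 14.21 25.78
      vertex 13.95 11.09 25.78
    endloop
  endfacet
  facet normal 0.1195 0.9928 0.0000
    outer loop
      vertex 10.57 14.21 0.00
      vertex 6.00 14.76 0.00
      vertex 6.00 14.76 25.78
    endloop
  endfacet
  facet normal 0.1195 0.9928 0.0000
    outer loop
      vertex 10.57 14.21 0.00
      vertex 6.00 14.76 25.78
      vertex 10.57 14.21 25.78
    endloop
  endfacet
  facet normal -0.4884 0.8726 0.0000
    outer loop
      vertex 6.00 14.76 0.00
      vertex 1.98 12.51 0.00
      vertex 1.98 12.51 25.78
    endloop
  endfacet
  facet normal -0.4884 0.8726 0.0000
    outer loop
      vertex 6.00 14.76 0.00
      vertex 1.98 12.51 25.78
      vertex 6.00 14.76 25.78
    endloop
  endfacet
  facet normal -0.9079 0.4192 0.0000
    outer loop
      vertex 1.98 12.51 0.00
      vertex 0.05 8.33 0.00
      vertex 0.05 8.33 25.78
    endloop
  endfacet
  facet normal -0.9079 0.4192 0.0000
    outer loop
      vertex 1.98 12.51 0.00
      vertex 0.05 8.33 25.78
      vertex 1.98 12.51 25.78
    endloop
  endfacet
  facet normal -0.9807 -0.1953 0.0000
    outer loop
      vertex 0.05 8.33 0.00
      vertex 0.95 3.81 0.00
      vertex 0.95 3.81 25.78
    endloop
  endfacet
  facet normal -0.9807 -0.1953 0.0000
    outer loop
      vertex 0.05 8.33 0.00
      vertex 0.95 3.81 25.78
      vertex 0.05 8.33 25.78
    endloop
  endfacet
  facet normal -0.6783 -0.7348 0.0000
    outer loop
      vertex 0.95 3.81 0.00
      vertex 4.33 0.69 0.00
      vertex 4.33 0.69 25.78
    endloop
  endfacet
  facet normal -0.6783 -0.7348 0.0000
    outer loop
      vertex 0.95 3.81 0.00
      vertex 4.33 0.69 25.78
      vertex 0.95 3.81 25.78
    endloop
  endfacet
  facet normal -0.1195 -0.9928 0.0000
    outer loop
      vertex 4.33 0.69 0.00
      vertex 8.90 0.14 0.00
      vertex 8.90 0.14 25.78
    endloop
  endfacet
  facet normal -0.1195 -0.9928 0.0000
    outer loop
      vertex 4.33 0.69 0.00
      vertex 8.90 0.14 25.78
      vertex 4.33 0.69 25.78
    endloop
  endfacet
  facet normal 0.4884 -0.8726 0.0000
    outer loop
      vertex 8.90 0.14 0.00
      vertex 12.92 2.39 0.00
      vertex 12.92 2.39 25.78
    endloop
  endfacet
  facet normal 0.4884 -0.8726 0.0000
    outer loop
      vertex 8.90 0.14 0.00
      vertex 12.92 2.39 25.78
      vertex 8.90 0.14 25.78
    endloop
  endfacet
  facet normal 0.9079 -0.4192 0.0000
    outer loop
      vertex 12.92 2.39 0.00
      vertex 14.85 6.57 0.00
      vertex 14.85 6.57 25.78
    endloop
  endfacet
  facet normal 0.9079 -0.4192 0.0000
    outer loop
      vertex 12.92 2.39 0.00
      vertex 14.85 6.57 25.78
      vertex 12.92 2.39 25.78
    endloop
  endfacet
  facet normal 0.9807 0.1953 0.0000
    outer loop
      vertex 14.85 6.57 0.00
      vertex 13.95 11.09 0.00
      vertex 13.95 11.09 25.78
    endloop
  endfacet
  facet normal 0.9807 0.1953 0.0000
    outer loop
      vertex 14.85 6.57 0.00
      vertex 13.95 11.09 25.78
      vertex 14.85 6.57 25.78
    endloop
  endfacet
endsolid part

The G0 Z moves step by Δz≈5.16 mm. Every layer's G1 loop is the same polygon, so the solid is a straight extrusion of it from z=0 to z≈25.8. Closing with flat bottom and top caps and triangulating gives 36 facets — a regular 10-sided prism (a cylinder approximated with 10 flat sides), circumscribed radius ≈ 7.45 mm, height ≈ 25.8 mm.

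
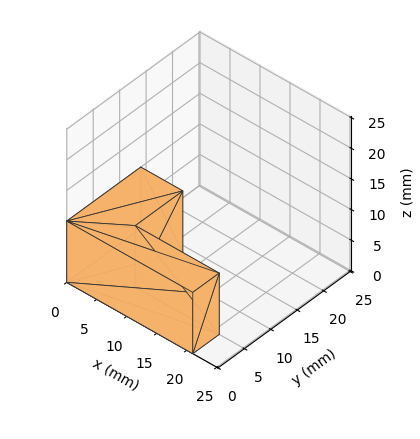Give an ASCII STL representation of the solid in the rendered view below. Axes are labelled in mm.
Reading the render: the shape is an L-shaped prism: outer 21 × 14 mm, arm thicknesses ≈ 5 mm (horizontal) and 7 mm (vertical), extruded 10 mm in z (dimensions read to the nearest mm from the axis ticks). For the STL, each face is triangulated and given an outward normal.

solid part
  facet normal 0.0000 0.0000 -1.0000
    outer loop
      vertex 21.00 5.00 0.00
      vertex 21.00 0.00 0.00
      vertex 0.00 0.00 0.00
    endloop
  endfacet
  facet normal 0.0000 0.0000 -1.0000
    outer loop
      vertex 7.00 5.00 0.00
      vertex 21.00 5.00 0.00
      vertex 0.00 0.00 0.00
    endloop
  endfacet
  facet normal 0.0000 0.0000 -1.0000
    outer loop
      vertex 7.00 14.00 0.00
      vertex 7.00 5.00 0.00
      vertex 0.00 0.00 0.00
    endloop
  endfacet
  facet normal 0.0000 0.0000 -1.0000
    outer loop
      vertex 0.00 14.00 0.00
      vertex 7.00 14.00 0.00
      vertex 0.00 0.00 0.00
    endloop
  endfacet
  facet normal 0.0000 0.0000 1.0000
    outer loop
      vertex 0.00 0.00 10.00
      vertex 21.00 0.00 10.00
      vertex 21.00 5.00 10.00
    endloop
  endfacet
  facet normal 0.0000 0.0000 1.0000
    outer loop
      vertex 0.00 0.00 10.00
      vertex 21.00 5.00 10.00
      vertex 7.00 5.00 10.00
    endloop
  endfacet
  facet normal 0.0000 0.0000 1.0000
    outer loop
      vertex 0.00 0.00 10.00
      vertex 7.00 5.00 10.00
      vertex 7.00 14.00 10.00
    endloop
  endfacet
  facet normal 0.0000 0.0000 1.0000
    outer loop
      vertex 0.00 0.00 10.00
      vertex 7.00 14.00 10.00
      vertex 0.00 14.00 10.00
    endloop
  endfacet
  facet normal 0.0000 -1.0000 0.0000
    outer loop
      vertex 0.00 0.00 0.00
      vertex 21.00 0.00 0.00
      vertex 21.00 0.00 10.00
    endloop
  endfacet
  facet normal 0.0000 -1.0000 0.0000
    outer loop
      vertex 0.00 0.00 0.00
      vertex 21.00 0.00 10.00
      vertex 0.00 0.00 10.00
    endloop
  endfacet
  facet normal 1.0000 0.0000 0.0000
    outer loop
      vertex 21.00 0.00 0.00
      vertex 21.00 5.00 0.00
      vertex 21.00 5.00 10.00
    endloop
  endfacet
  facet normal 1.0000 0.0000 0.0000
    outer loop
      vertex 21.00 0.00 0.00
      vertex 21.00 5.00 10.00
      vertex 21.00 0.00 10.00
    endloop
  endfacet
  facet normal 0.0000 1.0000 0.0000
    outer loop
      vertex 21.00 5.00 0.00
      vertex 7.00 5.00 0.00
      vertex 7.00 5.00 10.00
    endloop
  endfacet
  facet normal 0.0000 1.0000 0.0000
    outer loop
      vertex 21.00 5.00 0.00
      vertex 7.00 5.00 10.00
      vertex 21.00 5.00 10.00
    endloop
  endfacet
  facet normal 1.0000 0.0000 0.0000
    outer loop
      vertex 7.00 5.00 0.00
      vertex 7.00 14.00 0.00
      vertex 7.00 14.00 10.00
    endloop
  endfacet
  facet normal 1.0000 0.0000 0.0000
    outer loop
      vertex 7.00 5.00 0.00
      vertex 7.00 14.00 10.00
      vertex 7.00 5.00 10.00
    endloop
  endfacet
  facet normal 0.0000 1.0000 0.0000
    outer loop
      vertex 7.00 14.00 0.00
      vertex 0.00 14.00 0.00
      vertex 0.00 14.00 10.00
    endloop
  endfacet
  facet normal 0.0000 1.0000 0.0000
    outer loop
      vertex 7.00 14.00 0.00
      vertex 0.00 14.00 10.00
      vertex 7.00 14.00 10.00
    endloop
  endfacet
  facet normal -1.0000 0.0000 0.0000
    outer loop
      vertex 0.00 14.00 0.00
      vertex 0.00 0.00 0.00
      vertex 0.00 0.00 10.00
    endloop
  endfacet
  facet normal -1.0000 0.0000 0.0000
    outer loop
      vertex 0.00 14.00 0.00
      vertex 0.00 0.00 10.00
      vertex 0.00 14.00 10.00
    endloop
  endfacet
endsolid part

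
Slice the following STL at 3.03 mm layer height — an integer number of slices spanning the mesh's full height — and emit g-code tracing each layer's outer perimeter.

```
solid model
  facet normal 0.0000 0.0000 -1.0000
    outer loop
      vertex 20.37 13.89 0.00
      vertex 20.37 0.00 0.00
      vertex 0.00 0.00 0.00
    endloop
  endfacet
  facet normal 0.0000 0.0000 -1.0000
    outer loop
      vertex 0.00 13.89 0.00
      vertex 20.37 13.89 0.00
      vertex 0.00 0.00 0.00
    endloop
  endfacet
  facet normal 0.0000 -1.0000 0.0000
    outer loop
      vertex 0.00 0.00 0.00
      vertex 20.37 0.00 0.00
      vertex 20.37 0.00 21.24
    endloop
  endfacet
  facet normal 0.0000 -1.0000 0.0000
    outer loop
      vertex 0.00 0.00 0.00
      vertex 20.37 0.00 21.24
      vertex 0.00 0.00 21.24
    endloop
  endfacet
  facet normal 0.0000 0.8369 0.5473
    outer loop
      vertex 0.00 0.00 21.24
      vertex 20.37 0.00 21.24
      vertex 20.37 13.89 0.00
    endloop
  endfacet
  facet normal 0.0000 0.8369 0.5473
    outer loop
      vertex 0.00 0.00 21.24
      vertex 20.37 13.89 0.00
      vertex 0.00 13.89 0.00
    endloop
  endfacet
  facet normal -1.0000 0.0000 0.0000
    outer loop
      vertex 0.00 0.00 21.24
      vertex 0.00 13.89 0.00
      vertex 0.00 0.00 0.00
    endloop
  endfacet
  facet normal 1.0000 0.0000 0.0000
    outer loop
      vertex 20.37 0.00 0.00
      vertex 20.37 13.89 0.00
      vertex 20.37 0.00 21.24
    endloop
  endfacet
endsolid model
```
; perimeter-only toolpath
G21 ; units = mm
G90 ; absolute positioning
G28 ; home
; layer 1
G0 Z3.03
G0 X0.00 Y0.00
G1 X20.37 Y0.00
G1 X20.37 Y11.91
G1 X0.00 Y11.91
G1 X0.00 Y0.00
; layer 2
G0 Z6.07
G0 X0.00 Y0.00
G1 X20.37 Y0.00
G1 X20.37 Y9.92
G1 X0.00 Y9.92
G1 X0.00 Y0.00
; layer 3
G0 Z9.10
G0 X0.00 Y0.00
G1 X20.37 Y0.00
G1 X20.37 Y7.94
G1 X0.00 Y7.94
G1 X0.00 Y0.00
; layer 4
G0 Z12.14
G0 X0.00 Y0.00
G1 X20.37 Y0.00
G1 X20.37 Y5.95
G1 X0.00 Y5.95
G1 X0.00 Y0.00
; layer 5
G0 Z15.17
G0 X0.00 Y0.00
G1 X20.37 Y0.00
G1 X20.37 Y3.97
G1 X0.00 Y3.97
G1 X0.00 Y0.00
; layer 6
G0 Z18.21
G0 X0.00 Y0.00
G1 X20.37 Y0.00
G1 X20.37 Y1.98
G1 X0.00 Y1.98
G1 X0.00 Y0.00
M2 ; end

The solid is a wedge (ramp): 20.4 × 13.9 mm base, rising to 21.2 mm along the y=0 edge and sloping linearly to z=0 at y=13.9. Slicing at Δz = 3.03 mm — 7 equal slices spanning the solid's height, so layer i sits at z = i·h/7 — gives 6 non-empty perimeters. Each is a 4-segment closed polygon; G0 lifts to the layer z and rapids to the start vertex, then G1 traces the edges. The cross-section shrinks linearly with z (the slice at the apex is degenerate and omitted).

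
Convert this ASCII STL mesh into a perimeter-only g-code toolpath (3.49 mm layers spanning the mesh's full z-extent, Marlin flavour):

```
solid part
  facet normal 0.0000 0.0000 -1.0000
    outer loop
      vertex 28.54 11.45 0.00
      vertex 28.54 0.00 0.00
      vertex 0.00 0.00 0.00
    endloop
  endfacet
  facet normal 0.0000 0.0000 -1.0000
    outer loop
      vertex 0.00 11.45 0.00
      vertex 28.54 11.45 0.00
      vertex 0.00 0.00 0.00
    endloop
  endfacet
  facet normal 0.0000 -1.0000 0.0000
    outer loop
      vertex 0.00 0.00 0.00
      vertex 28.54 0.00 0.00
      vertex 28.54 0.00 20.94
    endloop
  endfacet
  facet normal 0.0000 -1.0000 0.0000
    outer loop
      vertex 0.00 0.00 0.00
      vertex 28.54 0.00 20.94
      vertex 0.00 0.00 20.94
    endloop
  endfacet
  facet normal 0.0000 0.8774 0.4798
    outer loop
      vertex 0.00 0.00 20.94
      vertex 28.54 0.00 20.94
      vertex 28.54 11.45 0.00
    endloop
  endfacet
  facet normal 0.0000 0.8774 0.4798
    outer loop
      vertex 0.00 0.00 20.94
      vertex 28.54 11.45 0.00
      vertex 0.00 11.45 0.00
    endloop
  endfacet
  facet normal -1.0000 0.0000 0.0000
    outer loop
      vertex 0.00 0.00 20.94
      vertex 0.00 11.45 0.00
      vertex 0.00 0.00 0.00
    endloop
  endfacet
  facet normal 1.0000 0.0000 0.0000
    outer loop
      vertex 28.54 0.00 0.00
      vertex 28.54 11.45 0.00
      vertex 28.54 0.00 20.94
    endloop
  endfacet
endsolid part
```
; perimeter-only toolpath
G21 ; units = mm
G90 ; absolute positioning
G28 ; home
; layer 1
G0 Z3.49
G0 X0.00 Y0.00
G1 X28.54 Y0.00
G1 X28.54 Y9.54
G1 X0.00 Y9.54
G1 X0.00 Y0.00
; layer 2
G0 Z6.98
G0 X0.00 Y0.00
G1 X28.54 Y0.00
G1 X28.54 Y7.63
G1 X0.00 Y7.63
G1 X0.00 Y0.00
; layer 3
G0 Z10.47
G0 X0.00 Y0.00
G1 X28.54 Y0.00
G1 X28.54 Y5.72
G1 X0.00 Y5.72
G1 X0.00 Y0.00
; layer 4
G0 Z13.96
G0 X0.00 Y0.00
G1 X28.54 Y0.00
G1 X28.54 Y3.82
G1 X0.00 Y3.82
G1 X0.00 Y0.00
; layer 5
G0 Z17.45
G0 X0.00 Y0.00
G1 X28.54 Y0.00
G1 X28.54 Y1.91
G1 X0.00 Y1.91
G1 X0.00 Y0.00
M2 ; end

The solid is a wedge (ramp): 28.5 × 11.4 mm base, rising to 20.9 mm along the y=0 edge and sloping linearly to z=0 at y=11.4. Slicing at Δz = 3.49 mm — 6 equal slices spanning the solid's height, so layer i sits at z = i·h/6 — gives 5 non-empty perimeters. Each is a 4-segment closed polygon; G0 lifts to the layer z and rapids to the start vertex, then G1 traces the edges. The cross-section shrinks linearly with z (the slice at the apex is degenerate and omitted).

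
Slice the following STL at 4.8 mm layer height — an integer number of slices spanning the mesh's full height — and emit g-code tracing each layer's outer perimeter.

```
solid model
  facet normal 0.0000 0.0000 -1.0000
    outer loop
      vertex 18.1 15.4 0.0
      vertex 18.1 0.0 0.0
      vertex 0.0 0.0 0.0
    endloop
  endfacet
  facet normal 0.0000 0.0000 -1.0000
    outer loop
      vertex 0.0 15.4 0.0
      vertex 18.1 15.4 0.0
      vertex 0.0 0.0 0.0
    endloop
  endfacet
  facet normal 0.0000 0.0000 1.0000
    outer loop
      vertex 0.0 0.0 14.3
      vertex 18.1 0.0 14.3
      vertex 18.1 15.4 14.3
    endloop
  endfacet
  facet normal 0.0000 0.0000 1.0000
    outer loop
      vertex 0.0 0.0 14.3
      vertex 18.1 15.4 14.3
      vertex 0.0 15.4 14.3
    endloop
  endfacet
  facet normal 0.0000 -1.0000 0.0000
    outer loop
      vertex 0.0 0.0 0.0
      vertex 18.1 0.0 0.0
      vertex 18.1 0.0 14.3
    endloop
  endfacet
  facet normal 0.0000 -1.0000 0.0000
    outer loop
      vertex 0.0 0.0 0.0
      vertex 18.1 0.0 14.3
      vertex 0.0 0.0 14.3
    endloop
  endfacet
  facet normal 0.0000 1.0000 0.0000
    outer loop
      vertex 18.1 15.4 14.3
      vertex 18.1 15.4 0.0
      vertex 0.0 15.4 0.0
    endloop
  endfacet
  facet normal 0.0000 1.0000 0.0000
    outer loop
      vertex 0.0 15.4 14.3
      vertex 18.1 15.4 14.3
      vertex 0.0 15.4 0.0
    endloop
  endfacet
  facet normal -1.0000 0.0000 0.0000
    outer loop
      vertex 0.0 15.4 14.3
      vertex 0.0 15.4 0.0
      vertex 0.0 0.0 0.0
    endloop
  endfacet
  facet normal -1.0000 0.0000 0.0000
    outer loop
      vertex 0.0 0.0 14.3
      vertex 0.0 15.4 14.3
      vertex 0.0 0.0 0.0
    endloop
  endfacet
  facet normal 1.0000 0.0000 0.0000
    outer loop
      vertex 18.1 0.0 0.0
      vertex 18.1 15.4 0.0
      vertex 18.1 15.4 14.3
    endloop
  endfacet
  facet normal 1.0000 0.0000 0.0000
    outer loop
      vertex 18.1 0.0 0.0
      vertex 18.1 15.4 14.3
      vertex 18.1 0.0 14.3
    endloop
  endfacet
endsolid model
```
; perimeter-only toolpath
G21 ; units = mm
G90 ; absolute positioning
G28 ; home
; layer 1
G0 Z4.8
G0 X0.0 Y0.0
G1 X18.1 Y0.0
G1 X18.1 Y15.4
G1 X0.0 Y15.4
G1 X0.0 Y0.0
; layer 2
G0 Z9.5
G0 X0.0 Y0.0
G1 X18.1 Y0.0
G1 X18.1 Y15.4
G1 X0.0 Y15.4
G1 X0.0 Y0.0
; layer 3
G0 Z14.3
G0 X0.0 Y0.0
G1 X18.1 Y0.0
G1 X18.1 Y15.4
G1 X0.0 Y15.4
G1 X0.0 Y0.0
M2 ; end

The solid is a rectangular box, roughly 18.1 × 15.4 mm footprint and 14.3 mm tall. Slicing at Δz = 4.8 mm — 3 equal slices spanning the solid's height, so layer i sits at z = i·h/3 — gives 3 non-empty perimeters. Each is a 4-segment closed polygon; G0 lifts to the layer z and rapids to the start vertex, then G1 traces the edges.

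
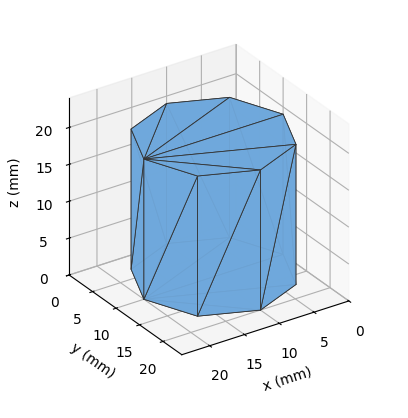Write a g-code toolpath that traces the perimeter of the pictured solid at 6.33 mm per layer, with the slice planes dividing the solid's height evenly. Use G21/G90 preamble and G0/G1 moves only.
Reading the render: the shape is a regular 8-sided prism (a cylinder approximated with 8 flat sides), circumscribed radius ≈ 10 mm, height ≈ 19 mm (dimensions read to the nearest mm from the axis ticks). For the g-code, the solid's height is divided into equal slices at the stated Δz and each level perimeter traced with G1 moves after a G0 lift.

; perimeter-only toolpath
G21 ; units = mm
G90 ; absolute positioning
G28 ; home
; layer 1
G0 Z6.33
G0 X20.00 Y10.00
G1 X17.07 Y17.07
G1 X10.00 Y20.00
G1 X2.93 Y17.07
G1 X0.00 Y10.00
G1 X2.93 Y2.93
G1 X10.00 Y0.00
G1 X17.07 Y2.93
G1 X20.00 Y10.00
; layer 2
G0 Z12.67
G0 X20.00 Y10.00
G1 X17.07 Y17.07
G1 X10.00 Y20.00
G1 X2.93 Y17.07
G1 X0.00 Y10.00
G1 X2.93 Y2.93
G1 X10.00 Y0.00
G1 X17.07 Y2.93
G1 X20.00 Y10.00
; layer 3
G0 Z19.00
G0 X20.00 Y10.00
G1 X17.07 Y17.07
G1 X10.00 Y20.00
G1 X2.93 Y17.07
G1 X0.00 Y10.00
G1 X2.93 Y2.93
G1 X10.00 Y0.00
G1 X17.07 Y2.93
G1 X20.00 Y10.00
M2 ; end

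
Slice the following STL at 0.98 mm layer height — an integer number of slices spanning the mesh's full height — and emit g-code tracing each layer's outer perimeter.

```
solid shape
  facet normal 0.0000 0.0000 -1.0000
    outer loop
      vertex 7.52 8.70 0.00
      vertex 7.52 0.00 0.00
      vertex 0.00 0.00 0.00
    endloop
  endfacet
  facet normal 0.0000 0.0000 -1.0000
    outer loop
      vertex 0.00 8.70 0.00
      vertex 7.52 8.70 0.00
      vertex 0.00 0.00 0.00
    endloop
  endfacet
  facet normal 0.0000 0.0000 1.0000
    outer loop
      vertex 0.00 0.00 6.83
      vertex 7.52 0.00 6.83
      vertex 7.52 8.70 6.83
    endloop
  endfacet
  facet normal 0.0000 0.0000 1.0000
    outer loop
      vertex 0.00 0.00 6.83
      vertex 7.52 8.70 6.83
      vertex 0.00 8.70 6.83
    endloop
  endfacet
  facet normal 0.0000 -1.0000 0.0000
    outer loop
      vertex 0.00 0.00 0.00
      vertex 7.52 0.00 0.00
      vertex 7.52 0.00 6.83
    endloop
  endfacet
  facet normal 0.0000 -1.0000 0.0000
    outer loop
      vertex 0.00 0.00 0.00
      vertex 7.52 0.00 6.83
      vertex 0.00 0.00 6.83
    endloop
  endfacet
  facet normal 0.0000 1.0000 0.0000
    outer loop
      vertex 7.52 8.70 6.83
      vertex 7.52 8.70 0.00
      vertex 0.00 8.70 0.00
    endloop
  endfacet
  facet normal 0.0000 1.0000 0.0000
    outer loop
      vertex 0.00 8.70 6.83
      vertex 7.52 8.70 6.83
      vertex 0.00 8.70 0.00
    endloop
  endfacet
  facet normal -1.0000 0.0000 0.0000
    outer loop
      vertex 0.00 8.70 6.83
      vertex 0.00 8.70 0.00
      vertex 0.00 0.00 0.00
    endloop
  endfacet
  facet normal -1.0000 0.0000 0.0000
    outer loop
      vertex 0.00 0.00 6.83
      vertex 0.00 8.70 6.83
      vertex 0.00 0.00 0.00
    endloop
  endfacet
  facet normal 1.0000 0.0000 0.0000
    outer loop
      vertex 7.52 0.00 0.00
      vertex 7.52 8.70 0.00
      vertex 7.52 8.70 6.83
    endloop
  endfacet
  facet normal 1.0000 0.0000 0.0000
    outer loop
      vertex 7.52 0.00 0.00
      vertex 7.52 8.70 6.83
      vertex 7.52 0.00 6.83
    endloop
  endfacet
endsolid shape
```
; perimeter-only toolpath
G21 ; units = mm
G90 ; absolute positioning
G28 ; home
; layer 1
G0 Z0.98
G0 X0.00 Y0.00
G1 X7.52 Y0.00
G1 X7.52 Y8.70
G1 X0.00 Y8.70
G1 X0.00 Y0.00
; layer 2
G0 Z1.95
G0 X0.00 Y0.00
G1 X7.52 Y0.00
G1 X7.52 Y8.70
G1 X0.00 Y8.70
G1 X0.00 Y0.00
; layer 3
G0 Z2.93
G0 X0.00 Y0.00
G1 X7.52 Y0.00
G1 X7.52 Y8.70
G1 X0.00 Y8.70
G1 X0.00 Y0.00
; layer 4
G0 Z3.90
G0 X0.00 Y0.00
G1 X7.52 Y0.00
G1 X7.52 Y8.70
G1 X0.00 Y8.70
G1 X0.00 Y0.00
; layer 5
G0 Z4.88
G0 X0.00 Y0.00
G1 X7.52 Y0.00
G1 X7.52 Y8.70
G1 X0.00 Y8.70
G1 X0.00 Y0.00
; layer 6
G0 Z5.85
G0 X0.00 Y0.00
G1 X7.52 Y0.00
G1 X7.52 Y8.70
G1 X0.00 Y8.70
G1 X0.00 Y0.00
; layer 7
G0 Z6.83
G0 X0.00 Y0.00
G1 X7.52 Y0.00
G1 X7.52 Y8.70
G1 X0.00 Y8.70
G1 X0.00 Y0.00
M2 ; end

The solid is a rectangular box, roughly 7.52 × 8.7 mm footprint and 6.83 mm tall. Slicing at Δz = 0.98 mm — 7 equal slices spanning the solid's height, so layer i sits at z = i·h/7 — gives 7 non-empty perimeters. Each is a 4-segment closed polygon; G0 lifts to the layer z and rapids to the start vertex, then G1 traces the edges.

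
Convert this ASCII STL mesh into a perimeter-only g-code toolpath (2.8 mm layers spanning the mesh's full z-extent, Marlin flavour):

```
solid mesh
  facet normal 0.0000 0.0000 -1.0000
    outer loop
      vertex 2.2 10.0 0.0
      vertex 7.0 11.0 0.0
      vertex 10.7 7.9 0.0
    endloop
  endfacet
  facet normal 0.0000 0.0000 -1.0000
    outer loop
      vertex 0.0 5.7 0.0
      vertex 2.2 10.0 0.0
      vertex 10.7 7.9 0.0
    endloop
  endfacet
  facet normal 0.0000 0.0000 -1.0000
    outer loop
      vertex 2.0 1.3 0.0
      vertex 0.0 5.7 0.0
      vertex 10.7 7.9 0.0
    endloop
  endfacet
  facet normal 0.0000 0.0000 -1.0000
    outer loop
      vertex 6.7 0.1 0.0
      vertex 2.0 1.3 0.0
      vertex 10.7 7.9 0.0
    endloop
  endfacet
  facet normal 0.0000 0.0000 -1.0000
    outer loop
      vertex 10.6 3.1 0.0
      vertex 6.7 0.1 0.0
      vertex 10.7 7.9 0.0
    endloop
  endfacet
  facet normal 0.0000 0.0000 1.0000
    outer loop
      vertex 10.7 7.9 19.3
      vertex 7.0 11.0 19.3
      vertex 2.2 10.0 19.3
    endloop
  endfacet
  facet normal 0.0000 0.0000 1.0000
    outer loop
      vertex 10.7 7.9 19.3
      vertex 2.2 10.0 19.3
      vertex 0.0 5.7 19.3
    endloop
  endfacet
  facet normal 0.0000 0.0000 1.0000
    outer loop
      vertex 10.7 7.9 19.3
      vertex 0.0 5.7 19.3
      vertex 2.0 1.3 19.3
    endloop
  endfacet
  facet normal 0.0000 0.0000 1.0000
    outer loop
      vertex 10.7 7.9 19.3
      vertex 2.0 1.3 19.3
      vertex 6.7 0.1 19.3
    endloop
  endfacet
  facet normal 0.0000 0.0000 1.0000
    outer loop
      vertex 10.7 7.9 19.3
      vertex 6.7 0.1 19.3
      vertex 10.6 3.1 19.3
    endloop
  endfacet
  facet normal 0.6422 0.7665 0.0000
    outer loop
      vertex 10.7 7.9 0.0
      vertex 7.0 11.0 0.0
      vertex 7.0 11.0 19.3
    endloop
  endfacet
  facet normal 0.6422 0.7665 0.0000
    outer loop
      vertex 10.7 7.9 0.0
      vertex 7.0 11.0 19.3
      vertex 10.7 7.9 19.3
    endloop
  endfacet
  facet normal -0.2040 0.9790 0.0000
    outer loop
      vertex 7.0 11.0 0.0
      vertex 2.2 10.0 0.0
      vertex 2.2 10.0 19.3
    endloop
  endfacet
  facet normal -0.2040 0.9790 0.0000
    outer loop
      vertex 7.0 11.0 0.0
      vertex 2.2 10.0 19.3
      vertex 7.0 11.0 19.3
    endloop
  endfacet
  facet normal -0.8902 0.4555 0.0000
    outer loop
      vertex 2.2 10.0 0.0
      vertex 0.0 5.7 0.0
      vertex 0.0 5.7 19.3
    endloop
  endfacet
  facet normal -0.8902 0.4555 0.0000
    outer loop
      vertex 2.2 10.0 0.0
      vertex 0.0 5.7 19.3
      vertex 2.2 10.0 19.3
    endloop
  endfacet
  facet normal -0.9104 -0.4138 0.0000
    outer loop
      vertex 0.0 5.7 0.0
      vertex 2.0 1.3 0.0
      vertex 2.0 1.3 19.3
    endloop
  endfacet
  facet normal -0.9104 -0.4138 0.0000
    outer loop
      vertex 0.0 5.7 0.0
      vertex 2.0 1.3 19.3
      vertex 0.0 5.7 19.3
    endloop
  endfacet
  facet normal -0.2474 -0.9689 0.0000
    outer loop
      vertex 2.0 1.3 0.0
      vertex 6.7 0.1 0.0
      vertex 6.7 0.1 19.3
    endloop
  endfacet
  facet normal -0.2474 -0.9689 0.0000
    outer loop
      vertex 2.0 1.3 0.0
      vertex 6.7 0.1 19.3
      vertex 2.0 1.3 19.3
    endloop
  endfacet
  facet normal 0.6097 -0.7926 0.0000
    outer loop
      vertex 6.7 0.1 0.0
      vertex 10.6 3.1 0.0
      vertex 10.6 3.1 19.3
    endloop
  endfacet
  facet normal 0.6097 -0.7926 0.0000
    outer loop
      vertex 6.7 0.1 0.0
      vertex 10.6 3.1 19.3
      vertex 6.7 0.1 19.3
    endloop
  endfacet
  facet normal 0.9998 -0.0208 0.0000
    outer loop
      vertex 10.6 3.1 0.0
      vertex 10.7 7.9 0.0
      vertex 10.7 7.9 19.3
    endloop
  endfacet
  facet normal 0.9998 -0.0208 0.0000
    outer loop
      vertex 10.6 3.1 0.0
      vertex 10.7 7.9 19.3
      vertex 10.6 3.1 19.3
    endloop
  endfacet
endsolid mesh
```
; perimeter-only toolpath
G21 ; units = mm
G90 ; absolute positioning
G28 ; home
; layer 1
G0 Z2.8
G0 X10.7 Y7.9
G1 X7.0 Y11.0
G1 X2.2 Y10.0
G1 X0.0 Y5.7
G1 X2.0 Y1.3
G1 X6.7 Y0.1
G1 X10.6 Y3.1
G1 X10.7 Y7.9
; layer 2
G0 Z5.5
G0 X10.7 Y7.9
G1 X7.0 Y11.0
G1 X2.2 Y10.0
G1 X0.0 Y5.7
G1 X2.0 Y1.3
G1 X6.7 Y0.1
G1 X10.6 Y3.1
G1 X10.7 Y7.9
; layer 3
G0 Z8.3
G0 X10.7 Y7.9
G1 X7.0 Y11.0
G1 X2.2 Y10.0
G1 X0.0 Y5.7
G1 X2.0 Y1.3
G1 X6.7 Y0.1
G1 X10.6 Y3.1
G1 X10.7 Y7.9
; layer 4
G0 Z11.0
G0 X10.7 Y7.9
G1 X7.0 Y11.0
G1 X2.2 Y10.0
G1 X0.0 Y5.7
G1 X2.0 Y1.3
G1 X6.7 Y0.1
G1 X10.6 Y3.1
G1 X10.7 Y7.9
; layer 5
G0 Z13.8
G0 X10.7 Y7.9
G1 X7.0 Y11.0
G1 X2.2 Y10.0
G1 X0.0 Y5.7
G1 X2.0 Y1.3
G1 X6.7 Y0.1
G1 X10.6 Y3.1
G1 X10.7 Y7.9
; layer 6
G0 Z16.5
G0 X10.7 Y7.9
G1 X7.0 Y11.0
G1 X2.2 Y10.0
G1 X0.0 Y5.7
G1 X2.0 Y1.3
G1 X6.7 Y0.1
G1 X10.6 Y3.1
G1 X10.7 Y7.9
; layer 7
G0 Z19.3
G0 X10.7 Y7.9
G1 X7.0 Y11.0
G1 X2.2 Y10.0
G1 X0.0 Y5.7
G1 X2.0 Y1.3
G1 X6.7 Y0.1
G1 X10.6 Y3.1
G1 X10.7 Y7.9
M2 ; end

The solid is a regular 7-sided prism (a cylinder approximated with 7 flat sides), circumscribed radius ≈ 5.6 mm, height ≈ 19.3 mm. Slicing at Δz = 2.8 mm — 7 equal slices spanning the solid's height, so layer i sits at z = i·h/7 — gives 7 non-empty perimeters. Each is a 7-segment closed polygon; G0 lifts to the layer z and rapids to the start vertex, then G1 traces the edges.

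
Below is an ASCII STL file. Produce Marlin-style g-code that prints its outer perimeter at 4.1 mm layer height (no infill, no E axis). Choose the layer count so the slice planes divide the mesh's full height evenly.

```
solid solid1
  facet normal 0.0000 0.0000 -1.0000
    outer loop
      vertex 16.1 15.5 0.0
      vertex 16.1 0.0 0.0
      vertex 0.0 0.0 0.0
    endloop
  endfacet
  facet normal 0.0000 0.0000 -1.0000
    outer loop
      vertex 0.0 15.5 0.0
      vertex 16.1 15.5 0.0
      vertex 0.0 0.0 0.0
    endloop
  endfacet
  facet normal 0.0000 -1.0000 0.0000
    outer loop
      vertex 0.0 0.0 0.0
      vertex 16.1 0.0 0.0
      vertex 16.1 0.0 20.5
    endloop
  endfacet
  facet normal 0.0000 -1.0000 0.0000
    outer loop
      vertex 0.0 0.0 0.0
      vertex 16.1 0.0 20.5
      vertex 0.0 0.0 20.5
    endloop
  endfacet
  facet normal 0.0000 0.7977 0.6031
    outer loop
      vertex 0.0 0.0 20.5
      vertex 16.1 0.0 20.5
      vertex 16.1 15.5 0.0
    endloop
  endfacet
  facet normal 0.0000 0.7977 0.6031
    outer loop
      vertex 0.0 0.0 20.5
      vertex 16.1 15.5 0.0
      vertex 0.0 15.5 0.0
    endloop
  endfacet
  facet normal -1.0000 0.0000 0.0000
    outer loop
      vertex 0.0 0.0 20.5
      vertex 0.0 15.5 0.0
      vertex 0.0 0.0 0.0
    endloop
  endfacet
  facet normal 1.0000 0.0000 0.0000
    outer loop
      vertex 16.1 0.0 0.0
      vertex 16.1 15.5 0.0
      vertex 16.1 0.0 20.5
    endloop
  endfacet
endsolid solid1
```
; perimeter-only toolpath
G21 ; units = mm
G90 ; absolute positioning
G28 ; home
; layer 1
G0 Z4.1
G0 X0.0 Y0.0
G1 X16.1 Y0.0
G1 X16.1 Y12.4
G1 X0.0 Y12.4
G1 X0.0 Y0.0
; layer 2
G0 Z8.2
G0 X0.0 Y0.0
G1 X16.1 Y0.0
G1 X16.1 Y9.3
G1 X0.0 Y9.3
G1 X0.0 Y0.0
; layer 3
G0 Z12.3
G0 X0.0 Y0.0
G1 X16.1 Y0.0
G1 X16.1 Y6.2
G1 X0.0 Y6.2
G1 X0.0 Y0.0
; layer 4
G0 Z16.4
G0 X0.0 Y0.0
G1 X16.1 Y0.0
G1 X16.1 Y3.1
G1 X0.0 Y3.1
G1 X0.0 Y0.0
M2 ; end

The solid is a wedge (ramp): 16.1 × 15.5 mm base, rising to 20.5 mm along the y=0 edge and sloping linearly to z=0 at y=15.5. Slicing at Δz = 4.1 mm — 5 equal slices spanning the solid's height, so layer i sits at z = i·h/5 — gives 4 non-empty perimeters. Each is a 4-segment closed polygon; G0 lifts to the layer z and rapids to the start vertex, then G1 traces the edges. The cross-section shrinks linearly with z (the slice at the apex is degenerate and omitted).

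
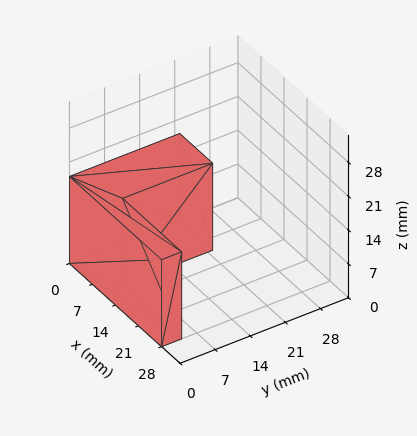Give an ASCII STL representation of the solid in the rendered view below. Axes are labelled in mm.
Reading the render: the shape is an L-shaped prism: outer 28 × 22 mm, arm thicknesses ≈ 4 mm (horizontal) and 10 mm (vertical), extruded 18 mm in z (dimensions read to the nearest mm from the axis ticks). For the STL, each face is triangulated and given an outward normal.

solid part
  facet normal 0.0000 0.0000 -1.0000
    outer loop
      vertex 28.0 4.0 0.0
      vertex 28.0 0.0 0.0
      vertex 0.0 0.0 0.0
    endloop
  endfacet
  facet normal 0.0000 0.0000 -1.0000
    outer loop
      vertex 10.0 4.0 0.0
      vertex 28.0 4.0 0.0
      vertex 0.0 0.0 0.0
    endloop
  endfacet
  facet normal 0.0000 0.0000 -1.0000
    outer loop
      vertex 10.0 22.0 0.0
      vertex 10.0 4.0 0.0
      vertex 0.0 0.0 0.0
    endloop
  endfacet
  facet normal 0.0000 0.0000 -1.0000
    outer loop
      vertex 0.0 22.0 0.0
      vertex 10.0 22.0 0.0
      vertex 0.0 0.0 0.0
    endloop
  endfacet
  facet normal 0.0000 0.0000 1.0000
    outer loop
      vertex 0.0 0.0 18.0
      vertex 28.0 0.0 18.0
      vertex 28.0 4.0 18.0
    endloop
  endfacet
  facet normal 0.0000 0.0000 1.0000
    outer loop
      vertex 0.0 0.0 18.0
      vertex 28.0 4.0 18.0
      vertex 10.0 4.0 18.0
    endloop
  endfacet
  facet normal 0.0000 0.0000 1.0000
    outer loop
      vertex 0.0 0.0 18.0
      vertex 10.0 4.0 18.0
      vertex 10.0 22.0 18.0
    endloop
  endfacet
  facet normal 0.0000 0.0000 1.0000
    outer loop
      vertex 0.0 0.0 18.0
      vertex 10.0 22.0 18.0
      vertex 0.0 22.0 18.0
    endloop
  endfacet
  facet normal 0.0000 -1.0000 0.0000
    outer loop
      vertex 0.0 0.0 0.0
      vertex 28.0 0.0 0.0
      vertex 28.0 0.0 18.0
    endloop
  endfacet
  facet normal 0.0000 -1.0000 0.0000
    outer loop
      vertex 0.0 0.0 0.0
      vertex 28.0 0.0 18.0
      vertex 0.0 0.0 18.0
    endloop
  endfacet
  facet normal 1.0000 0.0000 0.0000
    outer loop
      vertex 28.0 0.0 0.0
      vertex 28.0 4.0 0.0
      vertex 28.0 4.0 18.0
    endloop
  endfacet
  facet normal 1.0000 0.0000 0.0000
    outer loop
      vertex 28.0 0.0 0.0
      vertex 28.0 4.0 18.0
      vertex 28.0 0.0 18.0
    endloop
  endfacet
  facet normal 0.0000 1.0000 0.0000
    outer loop
      vertex 28.0 4.0 0.0
      vertex 10.0 4.0 0.0
      vertex 10.0 4.0 18.0
    endloop
  endfacet
  facet normal 0.0000 1.0000 0.0000
    outer loop
      vertex 28.0 4.0 0.0
      vertex 10.0 4.0 18.0
      vertex 28.0 4.0 18.0
    endloop
  endfacet
  facet normal 1.0000 0.0000 0.0000
    outer loop
      vertex 10.0 4.0 0.0
      vertex 10.0 22.0 0.0
      vertex 10.0 22.0 18.0
    endloop
  endfacet
  facet normal 1.0000 0.0000 0.0000
    outer loop
      vertex 10.0 4.0 0.0
      vertex 10.0 22.0 18.0
      vertex 10.0 4.0 18.0
    endloop
  endfacet
  facet normal 0.0000 1.0000 0.0000
    outer loop
      vertex 10.0 22.0 0.0
      vertex 0.0 22.0 0.0
      vertex 0.0 22.0 18.0
    endloop
  endfacet
  facet normal 0.0000 1.0000 0.0000
    outer loop
      vertex 10.0 22.0 0.0
      vertex 0.0 22.0 18.0
      vertex 10.0 22.0 18.0
    endloop
  endfacet
  facet normal -1.0000 0.0000 0.0000
    outer loop
      vertex 0.0 22.0 0.0
      vertex 0.0 0.0 0.0
      vertex 0.0 0.0 18.0
    endloop
  endfacet
  facet normal -1.0000 0.0000 0.0000
    outer loop
      vertex 0.0 22.0 0.0
      vertex 0.0 0.0 18.0
      vertex 0.0 22.0 18.0
    endloop
  endfacet
endsolid part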